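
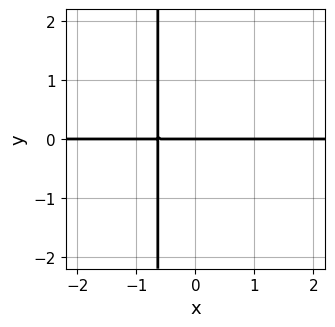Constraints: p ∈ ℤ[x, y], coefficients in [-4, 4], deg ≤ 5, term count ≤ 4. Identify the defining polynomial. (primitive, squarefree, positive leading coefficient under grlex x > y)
First, deg p = 4. The shape is more complex than any degree-3 curve.
Then, against the integer gridlines: it meets the y-axis at y = 0 (among the integer gridlines); every point of the x-axis in the box is on the curve.
Finally, the integer polynomial consistent with all of this is the stated p.

3*x^3*y - 3*x^2*y + 2*y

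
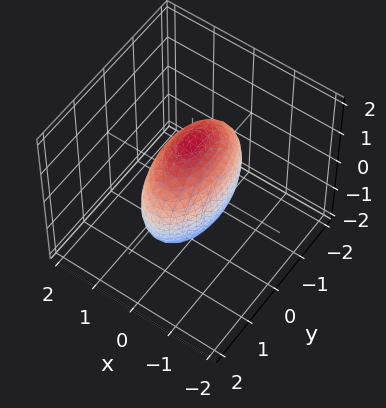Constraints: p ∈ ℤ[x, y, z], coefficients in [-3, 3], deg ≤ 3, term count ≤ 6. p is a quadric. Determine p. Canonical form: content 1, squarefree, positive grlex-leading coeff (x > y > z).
(a) deg p = 2. A closed, bounded, convex surface; a quadric.
(b) Symmetries: the y ↦ −y reflection is a symmetry, so y appears only in even powers; it's symmetric under x → −x, forcing even powers of x; the z ↦ −z reflection is a symmetry, so z appears only in even powers.
(c) These observations pin down the coefficients.

3*x^2 + y^2 + z^2 - 2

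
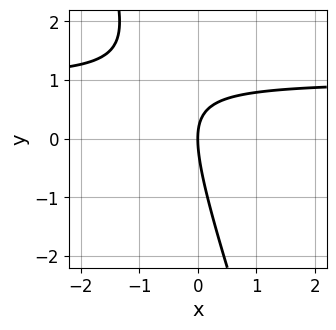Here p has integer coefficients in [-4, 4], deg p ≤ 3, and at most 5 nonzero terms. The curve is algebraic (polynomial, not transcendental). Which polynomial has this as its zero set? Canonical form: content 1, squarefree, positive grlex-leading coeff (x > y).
1. The degree is 2 — no degree-1 curve has this shape.
2. Checking where it meets the axes: it crosses the x-axis at the gridline x = 0; it crosses the y-axis at the gridline y = 0.
3. The integer polynomial consistent with all of this is the stated p.

3*x*y + y^2 - 3*x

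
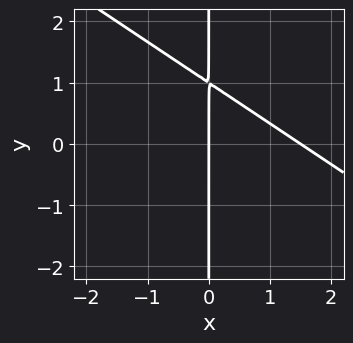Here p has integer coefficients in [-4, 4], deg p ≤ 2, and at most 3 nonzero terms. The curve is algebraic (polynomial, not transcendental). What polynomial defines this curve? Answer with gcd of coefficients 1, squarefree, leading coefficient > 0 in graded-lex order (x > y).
The degree is 2 — a generic line meets the curve in up to 2 points.
Reading off the gridlines: one x-axis crossing is at x = 0; every point of the y-axis in the box is on the curve.
Solving for integer coefficients yields p as stated.

2*x^2 + 3*x*y - 3*x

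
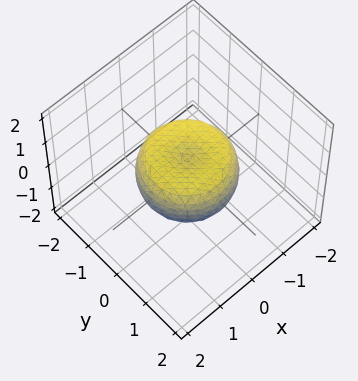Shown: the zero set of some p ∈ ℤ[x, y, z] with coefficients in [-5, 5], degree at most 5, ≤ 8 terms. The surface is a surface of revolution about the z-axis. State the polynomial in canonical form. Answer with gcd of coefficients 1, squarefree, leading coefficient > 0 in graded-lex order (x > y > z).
First, deg p = 4. A generic line meets the surface in up to 4 points.
Then, symmetry: the surface is invariant under rotation about z: p = q(x² + y², z).
Then, observable constraints: a circular section at z = 0 has radius between 1 and 2.
Finally, matching integer coefficients to the picture gives p.

2*x^4 + 4*x^2*y^2 + 2*y^4 - 2*x^2 - 2*y^2 + 3*z^2 - 1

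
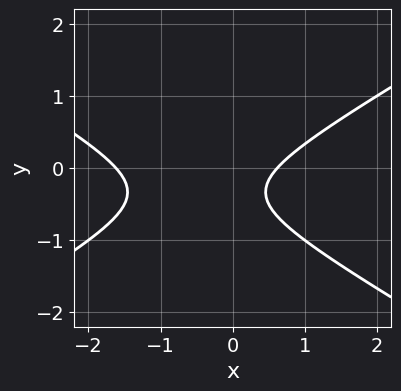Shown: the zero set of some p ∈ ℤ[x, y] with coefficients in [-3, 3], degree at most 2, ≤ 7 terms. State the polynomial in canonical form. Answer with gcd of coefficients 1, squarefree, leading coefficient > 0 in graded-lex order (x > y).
x^2 - 3*y^2 + x - 2*y - 1

(a) deg p = 2.
(b) Reading off the gridlines: no y-intercept at any integer in the box.
(c) Assembling these constraints gives the stated polynomial.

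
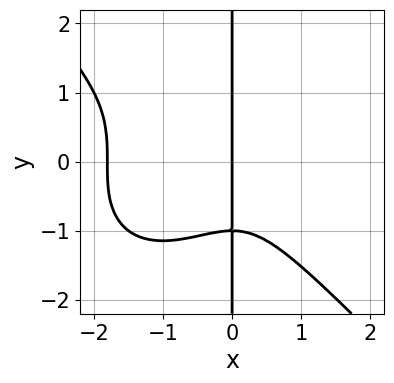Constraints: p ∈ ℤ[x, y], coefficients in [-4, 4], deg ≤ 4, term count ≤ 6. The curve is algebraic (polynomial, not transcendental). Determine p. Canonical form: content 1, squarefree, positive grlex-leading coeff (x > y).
2*x^4 + 2*x*y^3 + 3*x^3 + 2*x

First, deg p = 4. The shape is more complex than any degree-3 curve.
Next, checking where it meets the axes: the visible y-axis segment lies entirely on the curve; it crosses the x-axis at the gridline x = 0.
Finally, matching integer coefficients to the picture gives p.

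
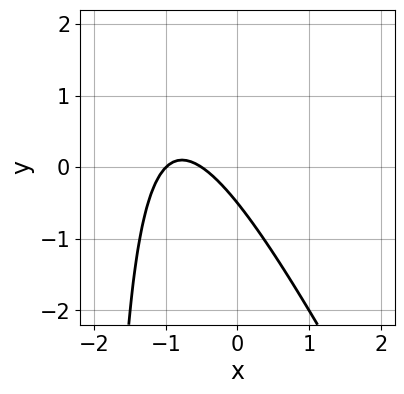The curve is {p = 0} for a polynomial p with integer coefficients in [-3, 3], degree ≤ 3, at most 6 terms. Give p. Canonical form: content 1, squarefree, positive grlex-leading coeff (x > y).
1. The degree is 2 — the shape is more complex than any degree-1 curve.
2. From the visible intercepts: it crosses the x-axis at the gridline x = -1.
3. Matching integer coefficients to the picture gives p.

2*x^2 + x*y + 3*x + 2*y + 1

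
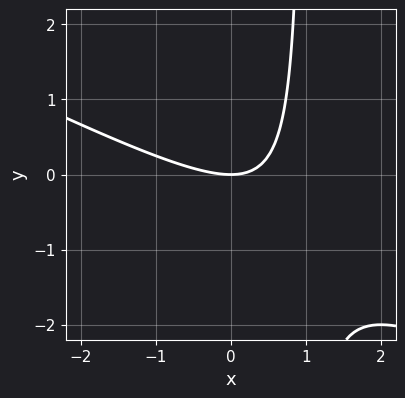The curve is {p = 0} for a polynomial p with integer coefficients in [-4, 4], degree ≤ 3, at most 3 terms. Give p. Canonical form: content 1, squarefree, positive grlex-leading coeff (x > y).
x^2 + 2*x*y - 2*y

First, the degree is 2 — a generic line meets the curve in up to 2 points.
Next, from the axis intercepts and sections: one x-axis crossing is at x = 0; it crosses the y-axis at the gridline y = 0.
Finally, assembling these constraints gives the stated polynomial.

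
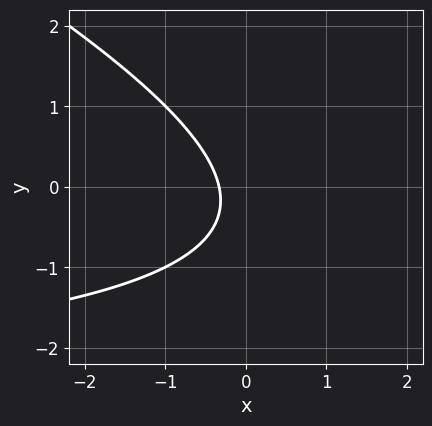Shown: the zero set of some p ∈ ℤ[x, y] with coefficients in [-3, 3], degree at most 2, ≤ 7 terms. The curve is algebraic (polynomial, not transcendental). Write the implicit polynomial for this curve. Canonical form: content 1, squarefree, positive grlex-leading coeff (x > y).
1. deg p = 2.
2. From the axis intercepts and sections: no y-intercept at any integer in the box.
3. The integer polynomial consistent with all of this is the stated p.

x*y + 2*y^2 + 3*x + y + 1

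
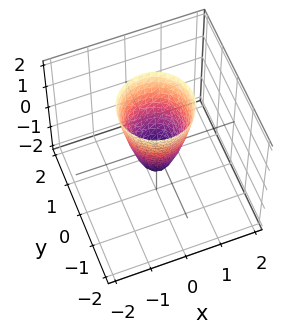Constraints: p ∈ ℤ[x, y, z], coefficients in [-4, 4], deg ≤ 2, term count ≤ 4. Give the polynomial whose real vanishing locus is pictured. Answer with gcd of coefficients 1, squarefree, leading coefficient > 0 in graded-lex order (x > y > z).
3*x^2 + 3*y^2 - z - 1

1. The degree is 2 — no degree-1 surface has this shape.
2. Symmetry: every cross-section ⟂ z is a circle, so x, y appear only via x² + y².
3. Observable constraints: it meets the z-axis at z = -1 (among the integer gridlines); a circular section at z = 0 has radius between 0 and 1.
4. These observations pin down the coefficients.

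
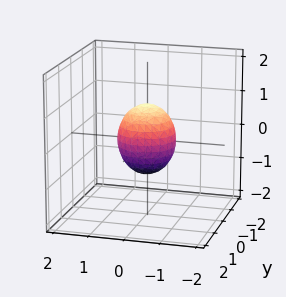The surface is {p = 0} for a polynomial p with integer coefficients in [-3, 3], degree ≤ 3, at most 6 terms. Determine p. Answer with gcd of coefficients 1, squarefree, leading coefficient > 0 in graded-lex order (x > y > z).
Degree: the shape is more complex than any degree-1 surface, so deg p = 2.
By symmetry, every cross-section ⟂ z is a circle, so x, y appear only via x² + y².
From the axis intercepts and sections: the z-axis gridline crossings are at z ∈ {-1, 1}; a circular section at z = 0 has radius between 0 and 1.
These observations pin down the coefficients.

3*x^2 + 3*y^2 + 2*z^2 - 2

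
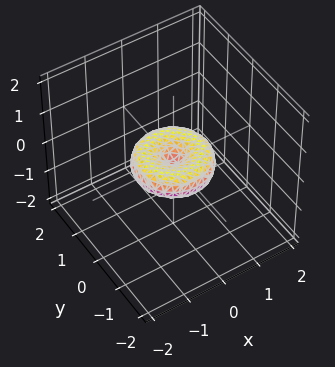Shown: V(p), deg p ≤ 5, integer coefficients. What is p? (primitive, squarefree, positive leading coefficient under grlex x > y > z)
x^4 + 2*x^2*y^2 + y^4 - x^2 - y^2 + 2*z^2

(a) Degree: no degree-3 surface has this shape, so deg p = 4.
(b) Symmetry: the z-axis is an axis of rotation, so x and y enter only as x² + y².
(c) Against the integer gridlines: among the integer gridlines, it crosses the x-axis at x ∈ {-1, 0, 1}; among the integer gridlines, it crosses the y-axis at y ∈ {-1, 0, 1}.
(d) Matching integer coefficients to the picture gives p.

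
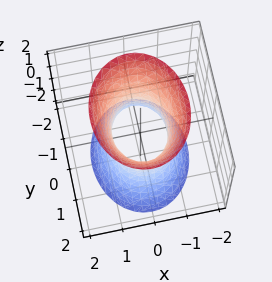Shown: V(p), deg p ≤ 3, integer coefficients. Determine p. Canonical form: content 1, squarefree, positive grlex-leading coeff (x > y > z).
(a) deg p = 2.
(b) Symmetries: it's symmetric under x → −x, forcing even powers of x; mirror symmetry y ↦ −y ⇒ only even powers of y; mirror symmetry z ↦ −z ⇒ only even powers of z.
(c) Checking where it meets the axes: no z-intercept at any integer in the box; the y-axis gridline crossings are at y ∈ {-1, 1}.
(d) Fitting integer coefficients to these (and the overall shape) gives p.

3*x^2 + 2*y^2 - z^2 - 2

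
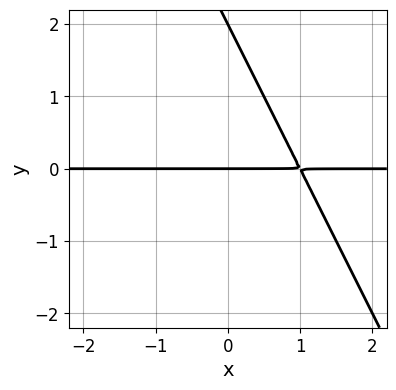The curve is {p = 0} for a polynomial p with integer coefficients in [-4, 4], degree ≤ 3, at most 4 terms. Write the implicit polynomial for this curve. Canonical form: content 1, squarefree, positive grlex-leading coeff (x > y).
2*x*y + y^2 - 2*y

(a) Degree: the shape is more complex than any degree-1 curve, so deg p = 2.
(b) Against the integer gridlines: among the integer gridlines, it crosses the y-axis at y ∈ {0, 2}; the visible x-axis segment lies entirely on the curve.
(c) Putting this together gives p.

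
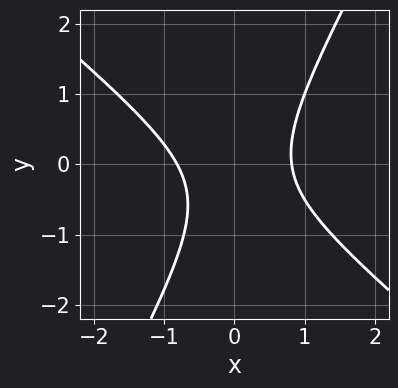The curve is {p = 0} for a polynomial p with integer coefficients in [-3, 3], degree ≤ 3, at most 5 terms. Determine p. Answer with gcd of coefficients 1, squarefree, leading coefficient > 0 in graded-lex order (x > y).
3*x^2 + 2*x*y - 2*y^2 - y - 2

1. The degree is 2 — no degree-1 curve has this shape.
2. Against the integer gridlines: it misses every integer gridline on the y-axis.
3. Matching integer coefficients to the picture gives p.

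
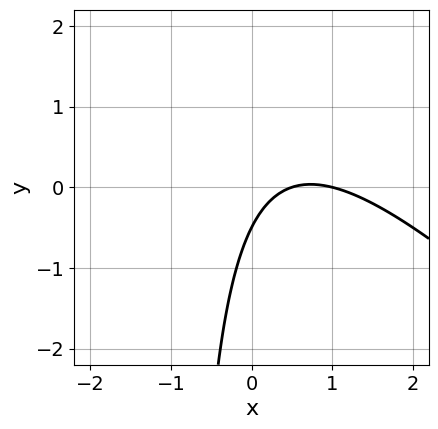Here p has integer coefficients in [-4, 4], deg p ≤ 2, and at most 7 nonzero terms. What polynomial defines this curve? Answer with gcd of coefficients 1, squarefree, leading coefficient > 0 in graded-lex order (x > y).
(a) The degree is 2 — the shape is more complex than any degree-1 curve.
(b) Against the integer gridlines: it meets the x-axis at x = 1 (among the integer gridlines).
(c) Putting this together gives p.

2*x^2 + 2*x*y - 3*x + 2*y + 1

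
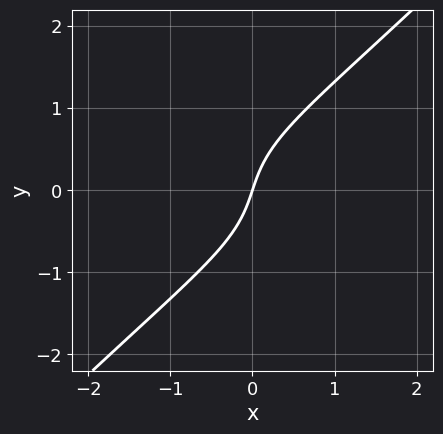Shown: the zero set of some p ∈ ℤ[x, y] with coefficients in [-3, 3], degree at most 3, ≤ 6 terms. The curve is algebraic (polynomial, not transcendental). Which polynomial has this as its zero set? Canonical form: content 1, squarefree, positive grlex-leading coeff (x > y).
First, deg p = 3.
Next, from the visible intercepts: one x-axis crossing is at x = 0; it meets the y-axis at y = 0 (among the integer gridlines).
Finally, together with the visible shape, these determine p as stated.

3*x*y^2 - 3*y^3 + 3*x - y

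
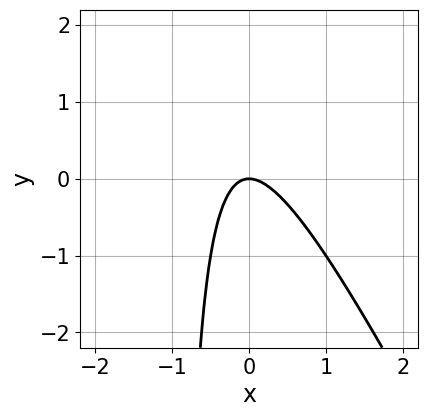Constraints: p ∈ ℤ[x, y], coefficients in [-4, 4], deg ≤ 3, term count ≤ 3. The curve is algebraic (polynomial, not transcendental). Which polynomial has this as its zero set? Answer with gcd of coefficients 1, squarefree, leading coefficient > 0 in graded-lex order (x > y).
2*x^2 + x*y + y

1. Degree: a generic line meets the curve in up to 2 points, so deg p = 2.
2. Against the integer gridlines: it meets the x-axis at x = 0 (among the integer gridlines); it crosses the y-axis at the gridline y = 0.
3. These observations pin down the coefficients.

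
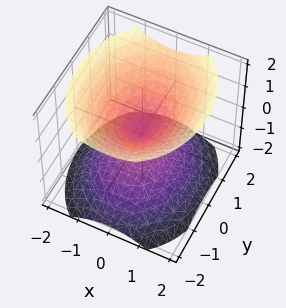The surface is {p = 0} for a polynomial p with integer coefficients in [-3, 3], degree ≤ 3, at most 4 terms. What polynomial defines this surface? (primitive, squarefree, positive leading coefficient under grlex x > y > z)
I count 2 distinct pieces.
Degree: two nappes meeting at a single point; a quadric, so deg p = 2.
Symmetries: the y ↦ −y reflection is a symmetry, so y appears only in even powers; the x ↦ −x reflection is a symmetry, so x appears only in even powers; it's symmetric under z → −z, forcing even powers of z.
Reading off the gridlines: it crosses the x-axis at the gridline x = 0; it crosses the y-axis at the gridline y = 0; it meets the z-axis at z = 0 (among the integer gridlines).
The integer polynomial consistent with all of this is the stated p.

3*x^2 + 2*y^2 - 3*z^2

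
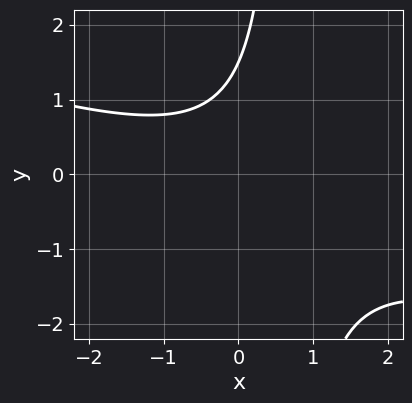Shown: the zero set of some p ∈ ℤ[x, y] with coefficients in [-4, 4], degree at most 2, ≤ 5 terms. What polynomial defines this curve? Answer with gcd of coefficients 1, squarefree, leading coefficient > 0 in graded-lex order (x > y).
x^2 + 3*x*y - 2*y + 3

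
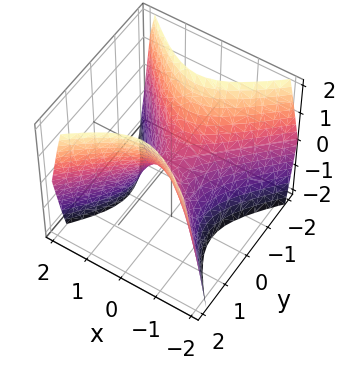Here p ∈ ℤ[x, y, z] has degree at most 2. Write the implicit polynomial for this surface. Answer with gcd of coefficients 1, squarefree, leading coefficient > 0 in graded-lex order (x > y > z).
First, deg p = 2. A saddle surface; a quadric.
Next, symmetries: mirror symmetry y ↦ −y ⇒ only even powers of y; mirror symmetry x ↦ −x ⇒ only even powers of x.
Then, observable constraints: it crosses the z-axis at the gridline z = 0; it crosses the y-axis at the gridline y = 0.
Finally, together with the visible shape, these determine p as stated.

3*x^2 - 3*y^2 + 2*z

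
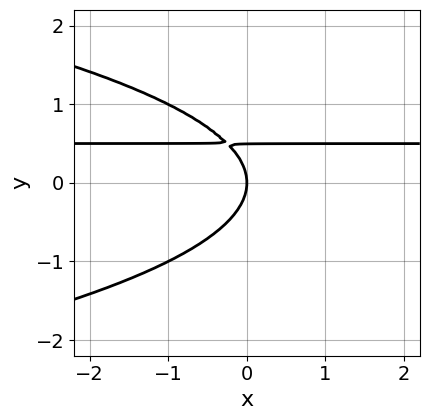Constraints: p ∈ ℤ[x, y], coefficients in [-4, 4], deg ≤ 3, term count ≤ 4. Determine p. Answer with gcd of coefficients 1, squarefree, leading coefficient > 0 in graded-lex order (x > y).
2*y^3 + 2*x*y - y^2 - x

(a) deg p = 3. A generic line meets the curve in up to 3 points.
(b) Observable constraints: it meets the y-axis at y = 0 (among the integer gridlines); one x-axis crossing is at x = 0.
(c) Together with the visible shape, these determine p as stated.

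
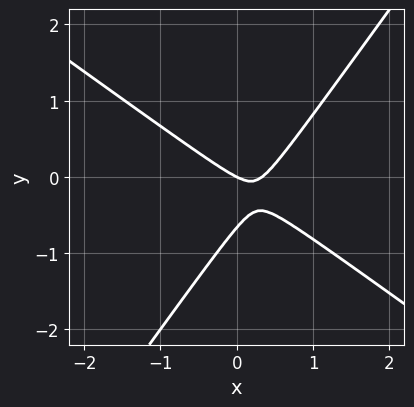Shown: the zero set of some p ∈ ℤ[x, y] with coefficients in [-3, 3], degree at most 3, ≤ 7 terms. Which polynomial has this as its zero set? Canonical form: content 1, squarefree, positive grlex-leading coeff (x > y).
1. deg p = 2. No degree-1 curve has this shape.
2. Against the integer gridlines: it meets the y-axis at y = 0 (among the integer gridlines); it meets the x-axis at x = 0 (among the integer gridlines).
3. Matching integer coefficients to the picture gives p.

3*x^2 + 2*x*y - 3*y^2 - x - 2*y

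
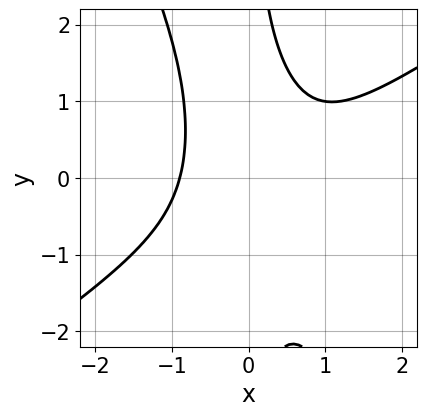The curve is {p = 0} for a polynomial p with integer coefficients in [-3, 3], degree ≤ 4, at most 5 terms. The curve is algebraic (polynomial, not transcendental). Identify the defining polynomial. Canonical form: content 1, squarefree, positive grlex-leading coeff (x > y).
3*x^3 - 3*x^2*y - 2*x*y^2 - x^2 + 3

First, degree: the shape is more complex than any degree-2 curve, so deg p = 3.
Then, reading off the gridlines: no y-intercept at any integer in the box.
Finally, fitting integer coefficients to these (and the overall shape) gives p.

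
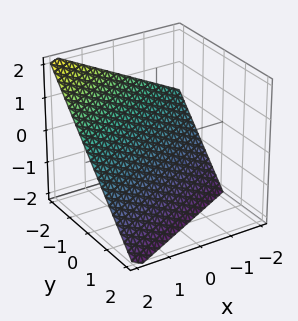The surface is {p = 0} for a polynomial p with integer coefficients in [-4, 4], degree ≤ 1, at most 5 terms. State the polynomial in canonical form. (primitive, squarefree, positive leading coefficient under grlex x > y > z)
First, the degree is 1 — the surface is flat (a plane).
Then, against the integer gridlines: it crosses the y-axis at the gridline y = -1; one x-axis crossing is at x = 2; one z-axis crossing is at z = -1.
Finally, fitting integer coefficients to these (and the overall shape) gives p.

x - 2*y - 2*z - 2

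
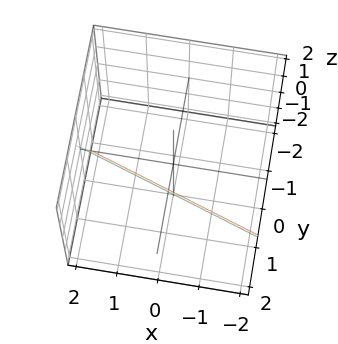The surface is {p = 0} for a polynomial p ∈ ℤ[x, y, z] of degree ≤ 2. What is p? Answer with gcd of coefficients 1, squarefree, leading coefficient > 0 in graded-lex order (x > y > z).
x + 3*y - z - 2

Degree: every cross-section is a straight line — this is a plane, so deg p = 1.
From the visible intercepts: it crosses the x-axis at the gridline x = 2; it crosses the z-axis at the gridline z = -2.
Together with the visible shape, these determine p as stated.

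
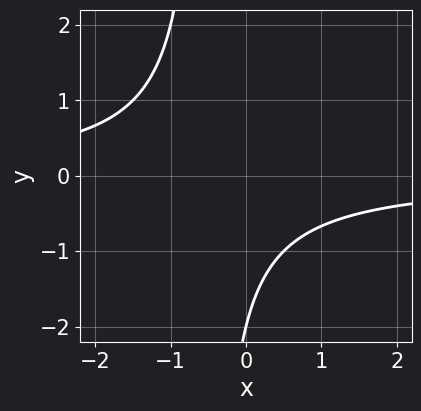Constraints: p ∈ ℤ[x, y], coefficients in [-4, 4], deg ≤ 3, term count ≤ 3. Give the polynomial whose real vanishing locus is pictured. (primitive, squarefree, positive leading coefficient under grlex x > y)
2*x*y + y + 2

(a) deg p = 2. No degree-1 curve has this shape.
(b) Checking where it meets the axes: no x-intercept at any integer in the box; it meets the y-axis at y = -2 (among the integer gridlines).
(c) Fitting integer coefficients to these (and the overall shape) gives p.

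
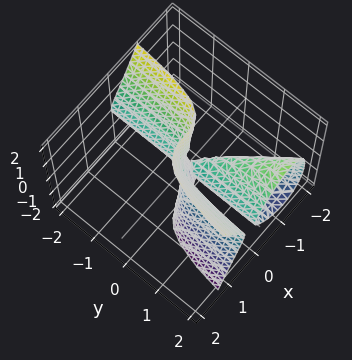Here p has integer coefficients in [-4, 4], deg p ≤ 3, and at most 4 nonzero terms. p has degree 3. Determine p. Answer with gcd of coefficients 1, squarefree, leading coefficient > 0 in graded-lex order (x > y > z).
First, there are 2 components.
Next, deg p = 3.
Then, observable constraints: every point of the z-axis in the box is on the surface; the visible y-axis segment lies entirely on the surface.
Finally, fitting integer coefficients to these (and the overall shape) gives p.

3*x^3 + 2*x^2*y - y*z^2 - x*y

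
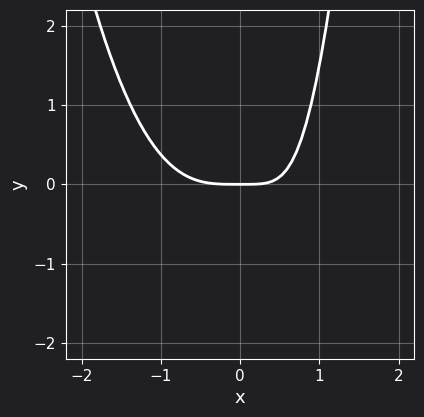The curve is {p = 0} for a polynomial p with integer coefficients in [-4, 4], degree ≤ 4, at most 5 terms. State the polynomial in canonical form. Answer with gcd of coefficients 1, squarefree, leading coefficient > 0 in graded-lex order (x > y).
First, degree: a generic line meets the curve in up to 4 points, so deg p = 4.
Next, observable constraints: it crosses the y-axis at the gridline y = 0; it crosses the x-axis at the gridline x = 0.
Finally, fitting integer coefficients to these (and the overall shape) gives p.

3*x^4 - 2*x^2*y + 3*x*y - 3*y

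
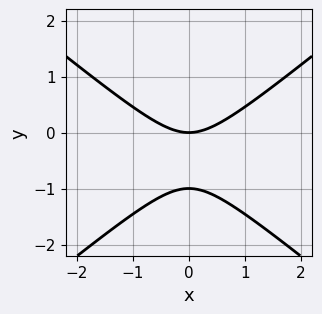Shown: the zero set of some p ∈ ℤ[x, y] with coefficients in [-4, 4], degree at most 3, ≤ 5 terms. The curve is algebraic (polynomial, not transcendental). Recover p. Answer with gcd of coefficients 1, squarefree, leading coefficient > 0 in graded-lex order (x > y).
2*x^2 - 3*y^2 - 3*y

(a) The degree is 2 — the shape is more complex than any degree-1 curve.
(b) Symmetries: mirror symmetry x ↦ −x ⇒ only even powers of x.
(c) From the visible intercepts: among the integer gridlines, it crosses the y-axis at y ∈ {-1, 0}; it meets the x-axis at x = 0 (among the integer gridlines).
(d) Matching integer coefficients to the picture gives p.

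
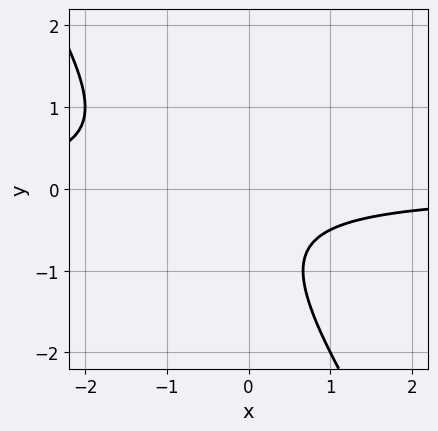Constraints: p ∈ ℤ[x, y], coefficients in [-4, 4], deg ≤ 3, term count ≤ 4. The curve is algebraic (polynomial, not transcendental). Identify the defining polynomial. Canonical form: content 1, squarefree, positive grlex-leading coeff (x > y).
First, deg p = 2.
Then, checking where it meets the axes: no x-intercept at any integer in the box; no y-intercept at any integer in the box.
Finally, solving for integer coefficients yields p as stated.

3*x*y + 2*y^2 + 2*y + 2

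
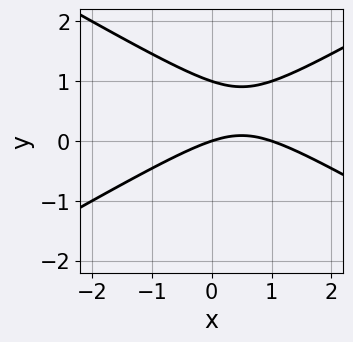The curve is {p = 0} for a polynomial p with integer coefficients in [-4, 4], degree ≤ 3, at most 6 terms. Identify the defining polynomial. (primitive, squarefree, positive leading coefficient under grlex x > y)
x^2 - 3*y^2 - x + 3*y

deg p = 2. The shape is more complex than any degree-1 curve.
From the axis intercepts and sections: among the integer gridlines, it crosses the x-axis at x ∈ {0, 1}; the y-axis gridline crossings are at y ∈ {0, 1}.
Putting this together gives p.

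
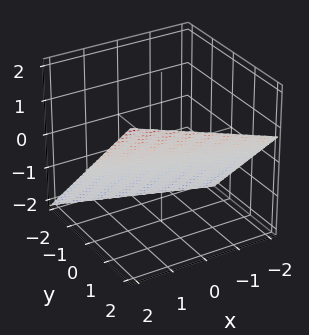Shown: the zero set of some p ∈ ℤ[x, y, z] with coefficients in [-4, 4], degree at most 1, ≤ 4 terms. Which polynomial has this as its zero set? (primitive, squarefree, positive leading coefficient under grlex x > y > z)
x + 3*y - 3*z - 2

The degree is 1 — every cross-section is a straight line — this is a plane.
Checking where it meets the axes: it meets the x-axis at x = 2 (among the integer gridlines).
These observations pin down the coefficients.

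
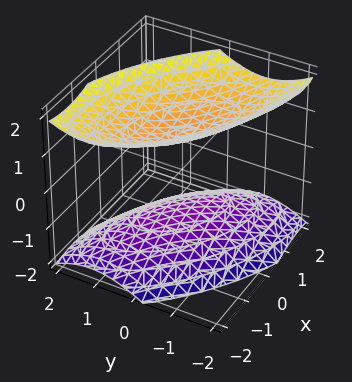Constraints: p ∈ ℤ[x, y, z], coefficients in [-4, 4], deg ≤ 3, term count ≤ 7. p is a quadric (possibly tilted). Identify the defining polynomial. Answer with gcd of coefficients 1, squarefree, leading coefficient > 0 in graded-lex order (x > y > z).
There are 2 components.
Degree: no degree-1 surface has this shape, so deg p = 2.
Reading off the gridlines: the surface avoids every integer x-axis point in the box; among the integer gridlines, it crosses the z-axis at z ∈ {-1, 1}; no y-intercept at any integer in the box.
Solving for integer coefficients yields p as stated.

2*x^2 + 3*x*y + 3*y^2 - 3*z^2 + 3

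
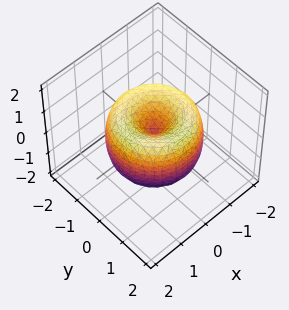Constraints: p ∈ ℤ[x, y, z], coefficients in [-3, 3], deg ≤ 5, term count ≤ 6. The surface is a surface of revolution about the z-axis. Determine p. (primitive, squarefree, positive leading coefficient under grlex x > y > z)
First, deg p = 4. No degree-3 surface has this shape.
Then, symmetries: the surface is invariant under rotation about z: p = q(x² + y², z).
Then, reading off the gridlines: it meets the y-axis at y = 0 (among the integer gridlines); one z-axis crossing is at z = 0; one x-axis crossing is at x = 0.
Finally, these observations pin down the coefficients.

x^4 + 2*x^2*y^2 + y^4 - 2*x^2 - 2*y^2 + z^2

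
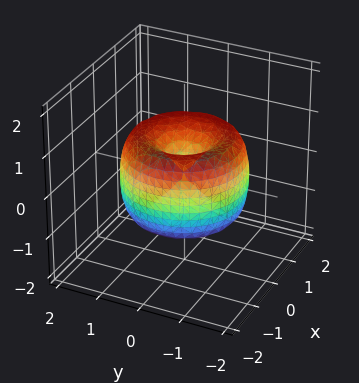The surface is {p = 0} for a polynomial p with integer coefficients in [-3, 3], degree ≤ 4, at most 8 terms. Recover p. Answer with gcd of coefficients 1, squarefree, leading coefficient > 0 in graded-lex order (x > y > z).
First, the degree is 4 — the shape is more complex than any degree-3 surface.
Next, symmetries: rotational symmetry about the z-axis ⇒ p depends on x, y only through x² + y².
Then, observable constraints: it meets the y-axis at y = 0 (among the integer gridlines); one x-axis crossing is at x = 0; a circular section at z = 1 has radius exactly 1; it crosses the z-axis at the gridline z = 0.
Finally, the integer polynomial consistent with all of this is the stated p.

x^4 + 2*x^2*y^2 + y^4 - 2*x^2 - 2*y^2 + z^2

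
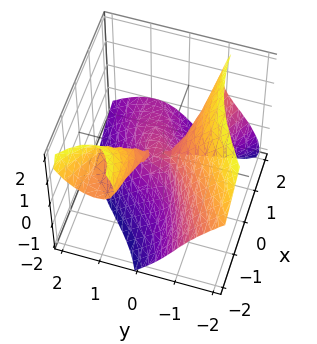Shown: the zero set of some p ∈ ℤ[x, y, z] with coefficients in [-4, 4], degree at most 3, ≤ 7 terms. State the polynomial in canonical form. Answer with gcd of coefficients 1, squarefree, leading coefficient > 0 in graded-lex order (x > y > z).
3*x*y*z + 2*y^3 + z^3 + x^2 + x*z

First, I count 2 distinct pieces.
Next, degree: the shape is more complex than any degree-2 surface, so deg p = 3.
Next, from the axis intercepts and sections: it meets the z-axis at z = 0 (among the integer gridlines); one y-axis crossing is at y = 0.
Finally, matching integer coefficients to the picture gives p.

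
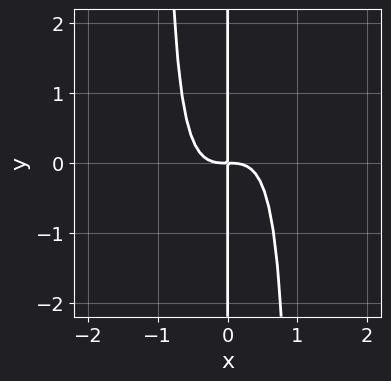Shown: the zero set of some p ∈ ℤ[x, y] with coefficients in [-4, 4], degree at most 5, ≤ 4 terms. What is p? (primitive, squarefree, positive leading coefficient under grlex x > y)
First, degree: the shape is more complex than any degree-3 curve, so deg p = 4.
Next, from the visible intercepts: the visible y-axis segment lies entirely on the curve.
Finally, fitting integer coefficients to these (and the overall shape) gives p.

2*x^4 - x^3*y + x*y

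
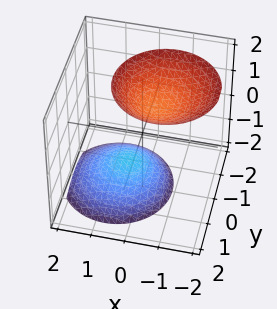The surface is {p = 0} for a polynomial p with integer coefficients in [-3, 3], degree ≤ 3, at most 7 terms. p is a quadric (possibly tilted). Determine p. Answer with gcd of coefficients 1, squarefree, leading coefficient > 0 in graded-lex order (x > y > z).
(a) The picture has 2 separate pieces. Treating them together as one polynomial.
(b) Degree: the shape is more complex than any degree-1 surface, so deg p = 2.
(c) From the visible intercepts: the surface avoids every integer x-axis point in the box; the surface avoids every integer y-axis point in the box.
(d) Assembling these constraints gives the stated polynomial.

3*x^2 + 2*x*z + 3*y^2 - 2*z^2 + 3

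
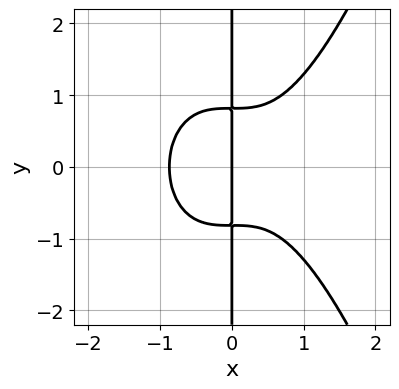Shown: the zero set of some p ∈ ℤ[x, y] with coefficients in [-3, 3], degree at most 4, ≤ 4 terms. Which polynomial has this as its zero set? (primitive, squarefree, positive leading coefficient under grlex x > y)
First, the degree is 4 — no degree-3 curve has this shape.
Next, symmetries: the y ↦ −y reflection is a symmetry, so y appears only in even powers.
Next, against the integer gridlines: it crosses the x-axis at the gridline x = 0; the visible y-axis segment lies entirely on the curve.
Finally, assembling these constraints gives the stated polynomial.

3*x^4 - 3*x*y^2 + 2*x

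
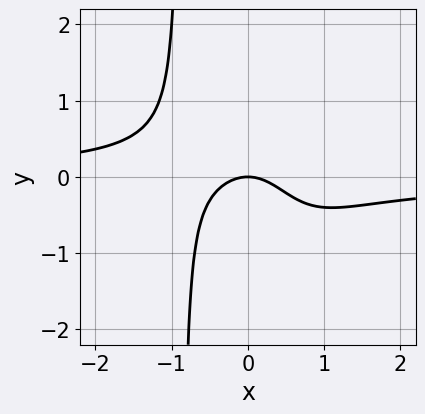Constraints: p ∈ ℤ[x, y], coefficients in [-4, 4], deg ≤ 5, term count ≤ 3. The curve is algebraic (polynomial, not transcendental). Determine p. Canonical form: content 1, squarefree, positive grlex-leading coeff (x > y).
3*x^3*y + 2*x^2 + 2*y

(a) deg p = 4. No degree-3 curve has this shape.
(b) Against the integer gridlines: it meets the x-axis at x = 0 (among the integer gridlines); it meets the y-axis at y = 0 (among the integer gridlines).
(c) Fitting integer coefficients to these (and the overall shape) gives p.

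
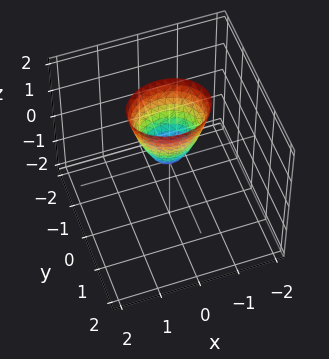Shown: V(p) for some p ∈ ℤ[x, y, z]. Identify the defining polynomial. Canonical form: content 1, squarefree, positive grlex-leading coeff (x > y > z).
First, the degree is 2 — a single bowl opening along one axis; a quadric.
Next, symmetries: the x ↦ −x reflection is a symmetry, so x appears only in even powers; the y ↦ −y reflection is a symmetry, so y appears only in even powers.
Then, reading off the gridlines: it crosses the y-axis at the gridline y = 0; one z-axis crossing is at z = 0; one x-axis crossing is at x = 0.
Finally, assembling these constraints gives the stated polynomial.

2*x^2 + 3*y^2 - z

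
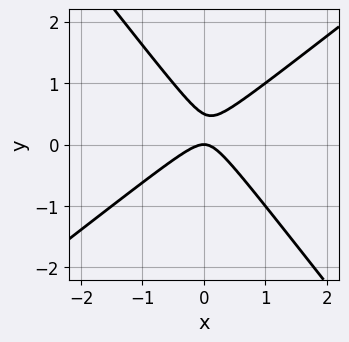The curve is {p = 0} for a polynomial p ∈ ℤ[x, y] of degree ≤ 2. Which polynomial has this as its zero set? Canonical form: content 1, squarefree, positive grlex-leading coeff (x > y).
First, deg p = 2.
Next, from the visible intercepts: one x-axis crossing is at x = 0; it crosses the y-axis at the gridline y = 0.
Finally, fitting integer coefficients to these (and the overall shape) gives p.

2*x^2 - x*y - 2*y^2 + y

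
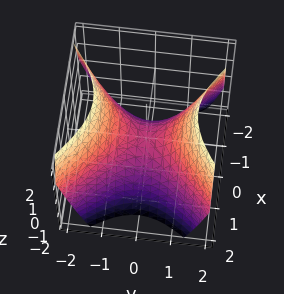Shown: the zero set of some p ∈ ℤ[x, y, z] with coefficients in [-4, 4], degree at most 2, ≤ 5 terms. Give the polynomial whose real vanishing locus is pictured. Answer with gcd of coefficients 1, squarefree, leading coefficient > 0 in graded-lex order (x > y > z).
(a) The degree is 2 — a hyperbolic paraboloid; a quadric.
(b) Symmetries: mirror symmetry x ↦ −x ⇒ only even powers of x; mirror symmetry y ↦ −y ⇒ only even powers of y.
(c) From the visible intercepts: one x-axis crossing is at x = 0; it meets the z-axis at z = 0 (among the integer gridlines).
(d) Fitting integer coefficients to these (and the overall shape) gives p.

x^2 - y^2 + z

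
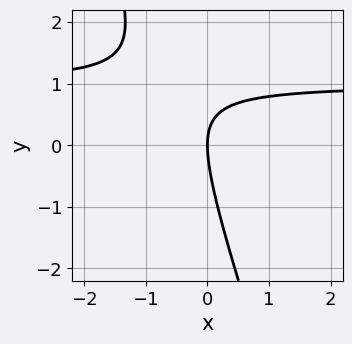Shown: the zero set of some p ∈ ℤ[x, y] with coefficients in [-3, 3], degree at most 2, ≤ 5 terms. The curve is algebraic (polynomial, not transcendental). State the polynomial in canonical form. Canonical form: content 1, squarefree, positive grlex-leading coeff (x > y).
3*x*y + y^2 - 3*x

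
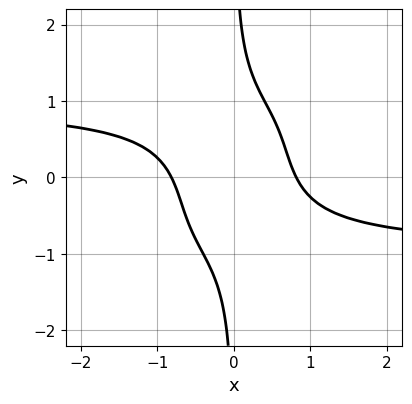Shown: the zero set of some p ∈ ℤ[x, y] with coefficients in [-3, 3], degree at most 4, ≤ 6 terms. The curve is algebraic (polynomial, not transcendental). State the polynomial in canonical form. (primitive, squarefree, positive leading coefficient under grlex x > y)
(a) deg p = 4. The shape is more complex than any degree-3 curve.
(b) Observable constraints: the curve avoids every integer y-axis point in the box.
(c) Matching integer coefficients to the picture gives p.

3*x^2*y^2 - 2*x*y^3 - 3*x^2 - 3*x*y + 2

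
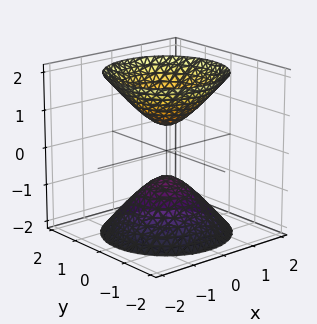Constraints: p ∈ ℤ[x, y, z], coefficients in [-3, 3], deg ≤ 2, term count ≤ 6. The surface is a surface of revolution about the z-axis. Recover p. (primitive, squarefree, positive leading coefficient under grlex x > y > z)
3*x^2 + 3*y^2 - 2*z^2 + 1

1. I count 2 distinct pieces. Treating them together as one polynomial.
2. deg p = 2. A generic line meets the surface in up to 2 points.
3. By symmetry, every cross-section ⟂ z is a circle, so x, y appear only via x² + y².
4. Observable constraints: no x-intercept at any integer in the box; a circular section at z = 2 has radius between 1 and 2.
5. Putting this together gives p.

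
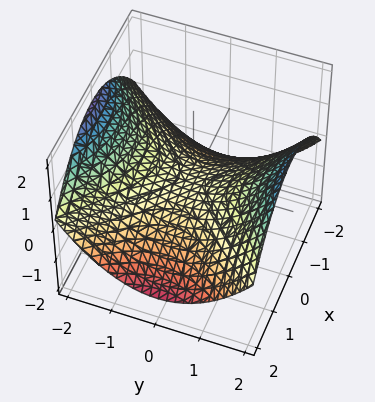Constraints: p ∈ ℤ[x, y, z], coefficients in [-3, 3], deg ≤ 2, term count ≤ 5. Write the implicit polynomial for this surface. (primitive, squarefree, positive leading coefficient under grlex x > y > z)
x^2 - y^2 + 3*z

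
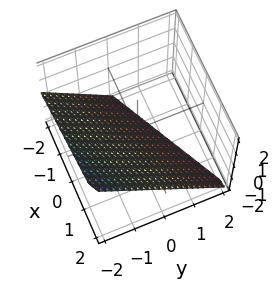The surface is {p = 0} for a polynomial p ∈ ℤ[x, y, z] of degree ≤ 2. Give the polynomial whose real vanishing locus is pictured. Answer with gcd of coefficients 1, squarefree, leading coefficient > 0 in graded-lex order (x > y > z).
First, the degree is 1 — every cross-section is a straight line — this is a plane.
Then, from the visible intercepts: it meets the y-axis at y = -1 (among the integer gridlines); one x-axis crossing is at x = 2.
Finally, fitting integer coefficients to these (and the overall shape) gives p.

x - 2*y - 2*z - 2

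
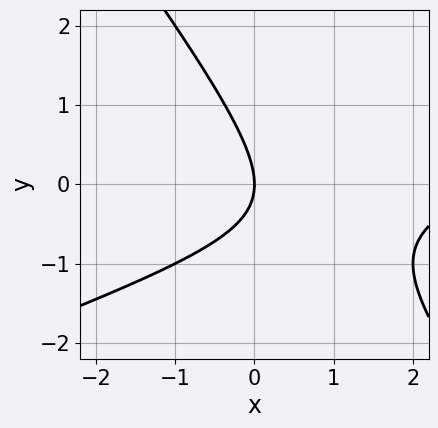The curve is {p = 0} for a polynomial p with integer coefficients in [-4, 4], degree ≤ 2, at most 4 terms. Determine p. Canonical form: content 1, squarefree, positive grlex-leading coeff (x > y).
x^2 - 2*x*y - 2*y^2 - 3*x

(a) The degree is 2 — no degree-1 curve has this shape.
(b) Observable constraints: one x-axis crossing is at x = 0; it crosses the y-axis at the gridline y = 0.
(c) The integer polynomial consistent with all of this is the stated p.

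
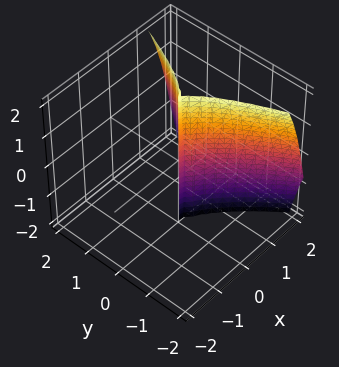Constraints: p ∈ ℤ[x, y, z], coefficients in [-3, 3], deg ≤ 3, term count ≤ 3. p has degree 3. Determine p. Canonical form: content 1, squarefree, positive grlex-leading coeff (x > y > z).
2*x^3 + y^2*z - 3*y^2

deg p = 3.
From the axis intercepts and sections: the visible z-axis segment lies entirely on the surface; it meets the y-axis at y = 0 (among the integer gridlines); it meets the x-axis at x = 0 (among the integer gridlines).
The integer polynomial consistent with all of this is the stated p.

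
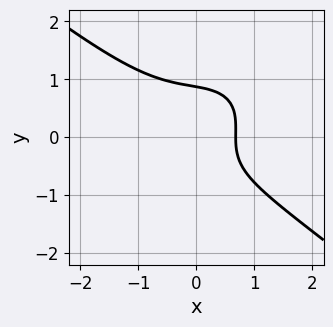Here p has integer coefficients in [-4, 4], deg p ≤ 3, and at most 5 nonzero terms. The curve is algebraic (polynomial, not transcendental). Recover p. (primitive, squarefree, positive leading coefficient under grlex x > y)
1. deg p = 3.
2. Putting this together gives p.

2*x^3 - x*y^2 + 3*y^3 + 2*x - 2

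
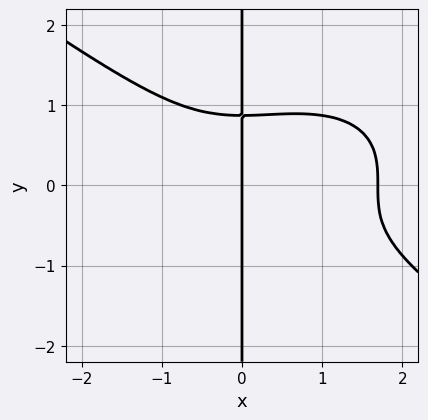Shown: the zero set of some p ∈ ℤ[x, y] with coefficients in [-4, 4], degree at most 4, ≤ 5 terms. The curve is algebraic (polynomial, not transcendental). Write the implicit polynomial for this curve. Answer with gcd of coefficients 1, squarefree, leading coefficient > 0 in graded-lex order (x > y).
(a) The degree is 4 — no degree-3 curve has this shape.
(b) Reading off the gridlines: it crosses the x-axis at the gridline x = 0; every point of the y-axis in the box is on the curve.
(c) Fitting integer coefficients to these (and the overall shape) gives p.

x^4 + 3*x*y^3 - x^3 - 2*x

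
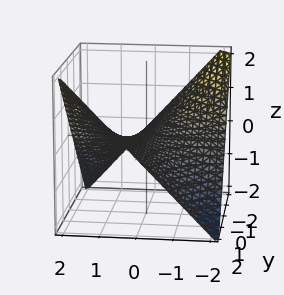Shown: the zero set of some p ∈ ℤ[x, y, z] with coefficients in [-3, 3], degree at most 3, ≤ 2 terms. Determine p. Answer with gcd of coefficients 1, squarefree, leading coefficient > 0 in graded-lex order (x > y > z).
x*y - 2*z

(a) deg p = 2. A hyperbolic paraboloid; a quadric.
(b) Against the integer gridlines: the visible y-axis segment lies entirely on the surface; every point of the x-axis in the box is on the surface; it meets the z-axis at z = 0 (among the integer gridlines).
(c) Solving for integer coefficients yields p as stated.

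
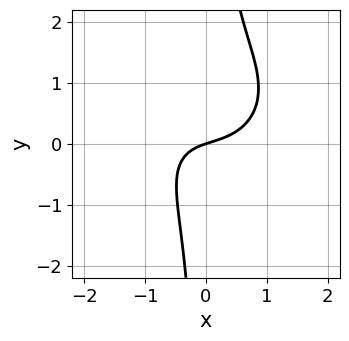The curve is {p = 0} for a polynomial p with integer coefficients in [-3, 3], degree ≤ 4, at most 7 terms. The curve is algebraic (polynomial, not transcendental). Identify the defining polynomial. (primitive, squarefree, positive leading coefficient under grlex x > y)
2*x^3 + 3*x*y^2 - 2*x*y + x - 3*y

(a) The degree is 3 — a generic line meets the curve in up to 3 points.
(b) Against the integer gridlines: one y-axis crossing is at y = 0; one x-axis crossing is at x = 0.
(c) Assembling these constraints gives the stated polynomial.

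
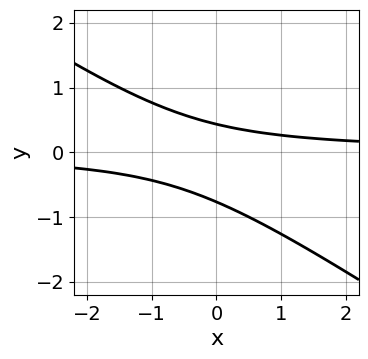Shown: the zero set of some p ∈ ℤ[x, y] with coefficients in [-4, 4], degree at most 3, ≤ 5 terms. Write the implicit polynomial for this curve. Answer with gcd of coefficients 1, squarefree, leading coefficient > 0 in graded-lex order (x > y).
2*x*y + 3*y^2 + y - 1

deg p = 2. The shape is more complex than any degree-1 curve.
Checking where it meets the axes: it misses every integer gridline on the x-axis.
The integer polynomial consistent with all of this is the stated p.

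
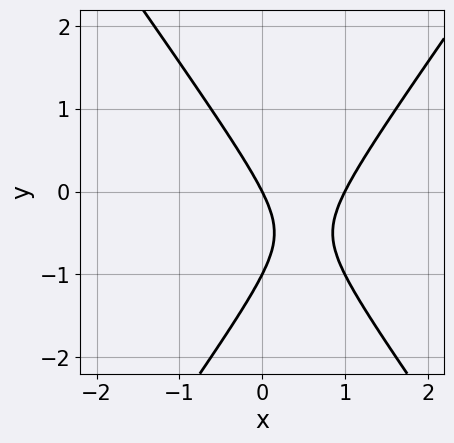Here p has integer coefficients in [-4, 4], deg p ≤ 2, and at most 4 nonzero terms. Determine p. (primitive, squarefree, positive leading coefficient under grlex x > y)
2*x^2 - y^2 - 2*x - y

First, the degree is 2 — the shape is more complex than any degree-1 curve.
Next, from the visible intercepts: among the integer gridlines, it crosses the x-axis at x ∈ {0, 1}; among the integer gridlines, it crosses the y-axis at y ∈ {-1, 0}.
Finally, assembling these constraints gives the stated polynomial.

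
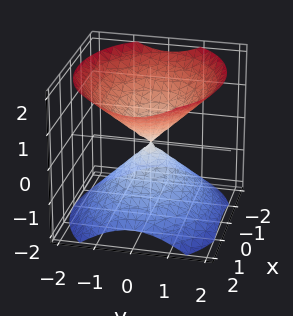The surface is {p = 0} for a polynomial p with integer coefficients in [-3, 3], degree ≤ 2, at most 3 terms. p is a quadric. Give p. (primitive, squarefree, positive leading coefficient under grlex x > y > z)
2*x^2 + 3*y^2 - 3*z^2

(a) There are 2 components.
(b) Degree: a double cone through the origin; a quadric, so deg p = 2.
(c) Symmetries: the y ↦ −y reflection is a symmetry, so y appears only in even powers; mirror symmetry z ↦ −z ⇒ only even powers of z; it's symmetric under x → −x, forcing even powers of x.
(d) From the axis intercepts and sections: one x-axis crossing is at x = 0; it meets the z-axis at z = 0 (among the integer gridlines); one y-axis crossing is at y = 0.
(e) Together with the visible shape, these determine p as stated.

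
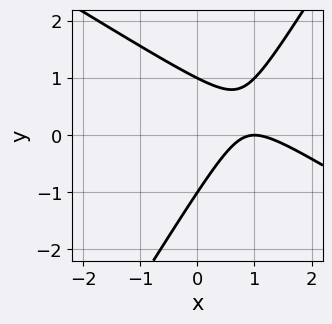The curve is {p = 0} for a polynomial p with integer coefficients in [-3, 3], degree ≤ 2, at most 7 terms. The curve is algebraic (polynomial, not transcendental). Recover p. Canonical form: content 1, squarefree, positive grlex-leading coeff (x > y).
First, the degree is 2 — a generic line meets the curve in up to 2 points.
Next, observable constraints: among the integer gridlines, it crosses the y-axis at y ∈ {-1, 1}; it meets the x-axis at x = 1 (among the integer gridlines).
Finally, solving for integer coefficients yields p as stated.

x^2 + x*y - y^2 - 2*x + 1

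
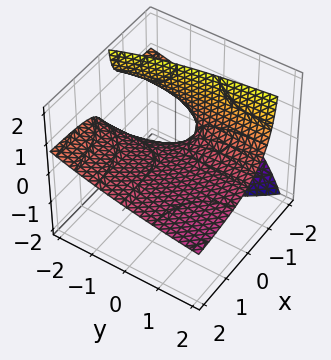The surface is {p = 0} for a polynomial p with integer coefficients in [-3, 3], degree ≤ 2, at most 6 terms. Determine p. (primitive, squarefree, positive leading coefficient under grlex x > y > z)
First, the degree is 2 — a generic line meets the surface in up to 2 points.
Then, observable constraints: it meets the z-axis at z = 0 (among the integer gridlines); every point of the x-axis in the box is on the surface; the visible y-axis segment lies entirely on the surface.
Finally, fitting integer coefficients to these (and the overall shape) gives p.

x*y + 3*x*z + y*z + 3*z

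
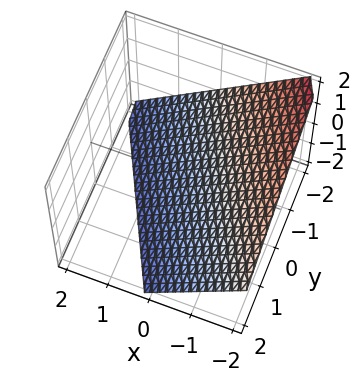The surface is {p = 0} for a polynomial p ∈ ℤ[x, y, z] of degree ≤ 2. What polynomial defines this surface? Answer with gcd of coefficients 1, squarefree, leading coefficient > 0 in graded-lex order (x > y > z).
2*x + y + 2*z + 2

The degree is 1 — every cross-section is a straight line — this is a plane.
Checking where it meets the axes: it crosses the z-axis at the gridline z = -1; one x-axis crossing is at x = -1.
Putting this together gives p. Check: (0, -2, 0) on the y-axis lies on the surface, and p(0, -2, 0) = 0. ✓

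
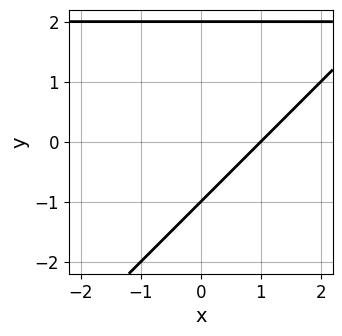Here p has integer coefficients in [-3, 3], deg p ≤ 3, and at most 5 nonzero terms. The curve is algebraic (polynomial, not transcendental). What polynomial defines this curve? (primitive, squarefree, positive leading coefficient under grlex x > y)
(a) deg p = 2.
(b) Checking where it meets the axes: one x-axis crossing is at x = 1; among the integer gridlines, it crosses the y-axis at y ∈ {-1, 2}.
(c) Together with the visible shape, these determine p as stated.

x*y - y^2 - 2*x + y + 2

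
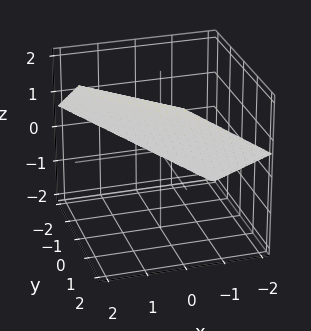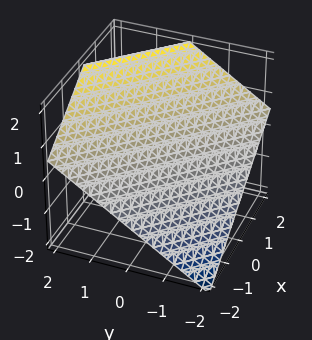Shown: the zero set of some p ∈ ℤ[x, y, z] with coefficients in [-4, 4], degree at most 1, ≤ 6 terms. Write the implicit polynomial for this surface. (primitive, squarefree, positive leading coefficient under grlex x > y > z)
2*x + 2*y - 3*z + 2

1. deg p = 1.
2. From the axis intercepts and sections: one x-axis crossing is at x = -1; one y-axis crossing is at y = -1.
3. The integer polynomial consistent with all of this is the stated p.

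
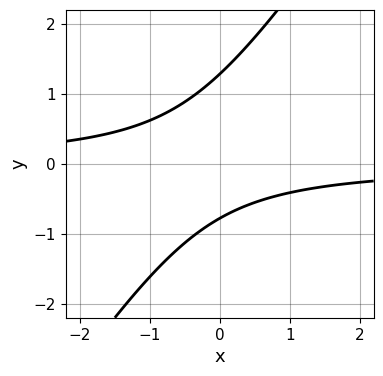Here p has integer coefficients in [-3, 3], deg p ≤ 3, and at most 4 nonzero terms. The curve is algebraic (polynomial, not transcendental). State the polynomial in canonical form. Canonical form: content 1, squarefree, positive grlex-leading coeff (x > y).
1. The degree is 2 — no degree-1 curve has this shape.
2. Checking where it meets the axes: no x-intercept at any integer in the box.
3. These observations pin down the coefficients.

3*x*y - 2*y^2 + y + 2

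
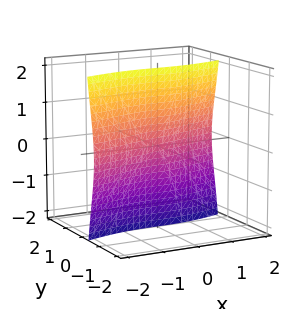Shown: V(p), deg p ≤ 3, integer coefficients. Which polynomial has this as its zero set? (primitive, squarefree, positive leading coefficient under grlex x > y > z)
x^3 - 3*x^2*y - 3*y*z^2

1. deg p = 3.
2. Observable constraints: every point of the z-axis in the box is on the surface; the visible y-axis segment lies entirely on the surface; it crosses the x-axis at the gridline x = 0.
3. Solving for integer coefficients yields p as stated.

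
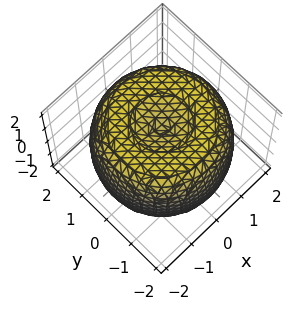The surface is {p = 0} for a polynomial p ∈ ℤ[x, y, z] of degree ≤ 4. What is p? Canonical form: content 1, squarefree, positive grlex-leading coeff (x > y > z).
x^4 + 2*x^2*y^2 + y^4 - 3*x^2 - 3*y^2 + 2*z^2 - 3

First, the degree is 4 — a generic line meets the surface in up to 4 points.
Next, by symmetry, every cross-section ⟂ z is a circle, so x, y appear only via x² + y².
Then, reading off the gridlines: a circular section at z = 1 has radius between 1 and 2.
Finally, solving for integer coefficients yields p as stated.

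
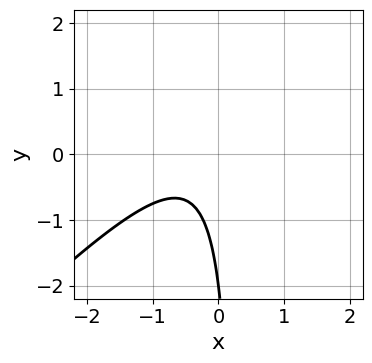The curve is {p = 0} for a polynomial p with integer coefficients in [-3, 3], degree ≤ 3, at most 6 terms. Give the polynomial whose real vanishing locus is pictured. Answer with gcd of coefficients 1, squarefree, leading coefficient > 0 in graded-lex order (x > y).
3*x^2 - 3*x*y + 2*x + y + 2

1. The degree is 2 — no degree-1 curve has this shape.
2. Observable constraints: no x-intercept at any integer in the box; one y-axis crossing is at y = -2.
3. Solving for integer coefficients yields p as stated.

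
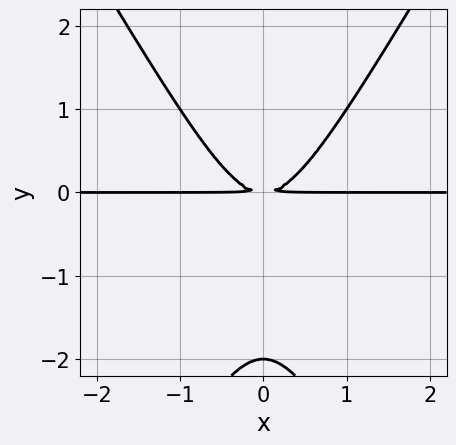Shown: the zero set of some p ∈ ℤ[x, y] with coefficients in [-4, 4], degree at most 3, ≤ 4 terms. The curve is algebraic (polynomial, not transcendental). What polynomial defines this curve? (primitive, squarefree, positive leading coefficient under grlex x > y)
3*x^2*y - y^3 - 2*y^2

The degree is 3 — no degree-2 curve has this shape.
Symmetries: mirror symmetry x ↦ −x ⇒ only even powers of x.
From the axis intercepts and sections: it crosses the y-axis at the gridline y = -2; every point of the x-axis in the box is on the curve.
These observations pin down the coefficients.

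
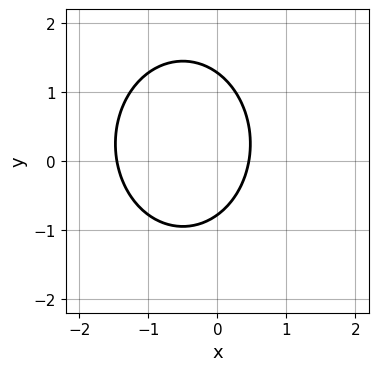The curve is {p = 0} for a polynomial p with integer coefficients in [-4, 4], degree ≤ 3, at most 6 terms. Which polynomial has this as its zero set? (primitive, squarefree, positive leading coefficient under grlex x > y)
3*x^2 + 2*y^2 + 3*x - y - 2

1. deg p = 2.
2. Solving for integer coefficients yields p as stated.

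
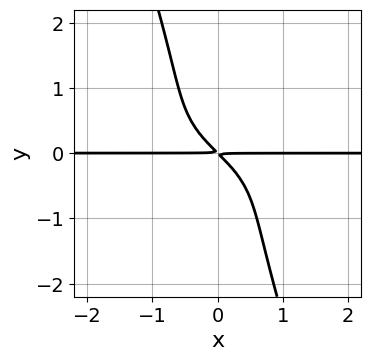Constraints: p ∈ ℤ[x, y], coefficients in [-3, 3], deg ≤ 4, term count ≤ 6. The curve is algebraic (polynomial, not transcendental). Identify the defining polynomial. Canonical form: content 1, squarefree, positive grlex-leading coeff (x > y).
First, the degree is 4 — a generic line meets the curve in up to 4 points.
Then, from the visible intercepts: every point of the x-axis in the box is on the curve.
Finally, matching integer coefficients to the picture gives p.

3*x*y^3 + y^4 + 2*x*y + 2*y^2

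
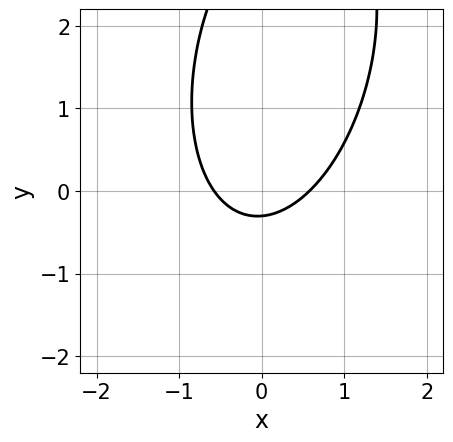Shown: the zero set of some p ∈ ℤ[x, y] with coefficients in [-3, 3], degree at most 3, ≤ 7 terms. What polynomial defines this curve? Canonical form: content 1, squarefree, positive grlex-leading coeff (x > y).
1. Degree: the shape is more complex than any degree-1 curve, so deg p = 2.
2. The integer polynomial consistent with all of this is the stated p.

3*x^2 - x*y + y^2 - 3*y - 1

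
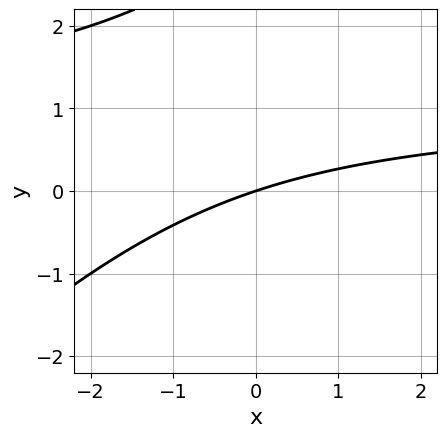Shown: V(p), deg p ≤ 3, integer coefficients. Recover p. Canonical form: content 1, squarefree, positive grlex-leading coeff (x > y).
(a) The degree is 2 — the shape is more complex than any degree-1 curve.
(b) From the axis intercepts and sections: it crosses the x-axis at the gridline x = 0; it crosses the y-axis at the gridline y = 0.
(c) Fitting integer coefficients to these (and the overall shape) gives p.

x*y - y^2 - x + 3*y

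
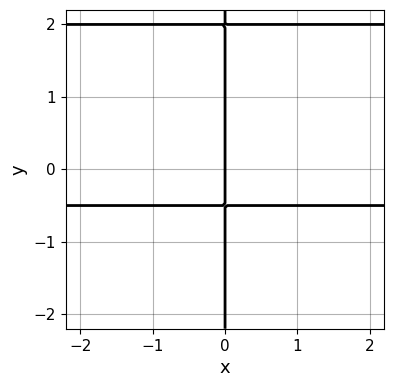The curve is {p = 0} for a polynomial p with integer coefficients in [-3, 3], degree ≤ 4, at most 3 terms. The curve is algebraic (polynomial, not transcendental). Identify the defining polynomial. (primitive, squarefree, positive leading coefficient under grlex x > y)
2*x*y^2 - 3*x*y - 2*x

The degree is 3 — a generic line meets the curve in up to 3 points.
From the axis intercepts and sections: the visible y-axis segment lies entirely on the curve; one x-axis crossing is at x = 0.
Matching integer coefficients to the picture gives p.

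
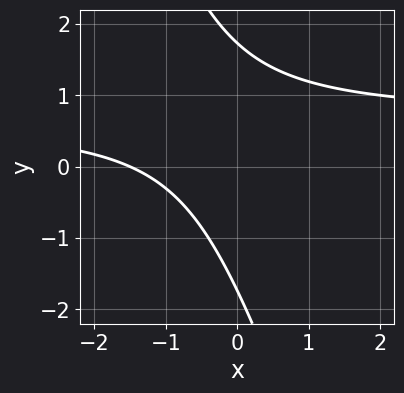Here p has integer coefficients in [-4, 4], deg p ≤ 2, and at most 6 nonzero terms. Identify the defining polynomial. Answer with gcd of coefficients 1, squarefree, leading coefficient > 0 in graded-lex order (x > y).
3*x*y + y^2 - 2*x - 3

1. The degree is 2 — no degree-1 curve has this shape.
2. The integer polynomial consistent with all of this is the stated p.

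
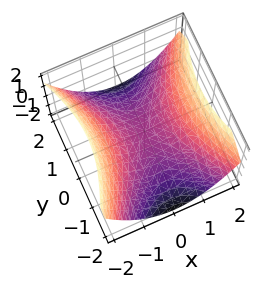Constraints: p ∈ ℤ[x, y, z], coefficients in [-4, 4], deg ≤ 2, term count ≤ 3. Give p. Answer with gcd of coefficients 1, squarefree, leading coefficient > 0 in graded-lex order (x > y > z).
First, the degree is 2 — a hyperbolic paraboloid; a quadric.
Then, symmetries: the y ↦ −y reflection is a symmetry, so y appears only in even powers; it's symmetric under x → −x, forcing even powers of x.
Next, observable constraints: it meets the y-axis at y = 0 (among the integer gridlines); it meets the z-axis at z = 0 (among the integer gridlines); it crosses the x-axis at the gridline x = 0.
Finally, solving for integer coefficients yields p as stated.

2*x^2 - y^2 - 3*z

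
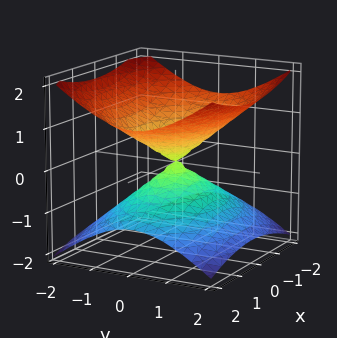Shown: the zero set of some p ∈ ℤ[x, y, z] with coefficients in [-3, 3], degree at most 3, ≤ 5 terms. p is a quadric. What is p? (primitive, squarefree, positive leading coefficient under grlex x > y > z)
deg p = 2. A double cone through the origin; a quadric.
Symmetries: it's symmetric under z → −z, forcing even powers of z; it's symmetric under y → −y, forcing even powers of y; the x ↦ −x reflection is a symmetry, so x appears only in even powers.
From the visible intercepts: it meets the x-axis at x = 0 (among the integer gridlines); one y-axis crossing is at y = 0.
Matching integer coefficients to the picture gives p.

x^2 + 2*y^2 - 3*z^2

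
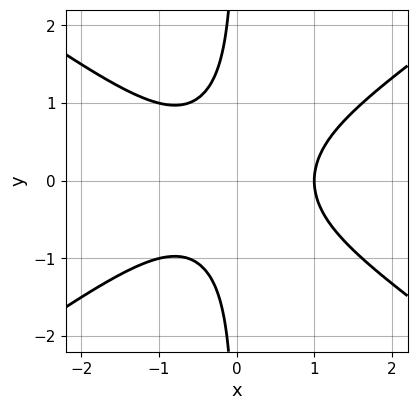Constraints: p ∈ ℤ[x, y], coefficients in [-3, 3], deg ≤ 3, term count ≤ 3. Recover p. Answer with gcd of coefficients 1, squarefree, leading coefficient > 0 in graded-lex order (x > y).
x^3 - 2*x*y^2 - 1

(a) The degree is 3 — a generic line meets the curve in up to 3 points.
(b) Symmetries: it's symmetric under y → −y, forcing even powers of y.
(c) From the visible intercepts: it crosses the x-axis at the gridline x = 1; no y-intercept at any integer in the box.
(d) Together with the visible shape, these determine p as stated.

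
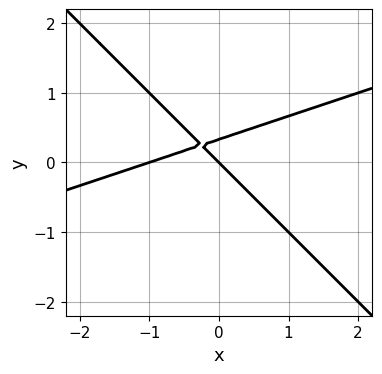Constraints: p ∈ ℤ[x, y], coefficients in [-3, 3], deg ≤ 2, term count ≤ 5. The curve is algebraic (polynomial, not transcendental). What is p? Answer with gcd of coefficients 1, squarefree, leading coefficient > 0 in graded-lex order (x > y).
First, the degree is 2 — the shape is more complex than any degree-1 curve.
Then, observable constraints: it meets the y-axis at y = 0 (among the integer gridlines); among the integer gridlines, it crosses the x-axis at x ∈ {-1, 0}.
Finally, the integer polynomial consistent with all of this is the stated p.

x^2 - 2*x*y - 3*y^2 + x + y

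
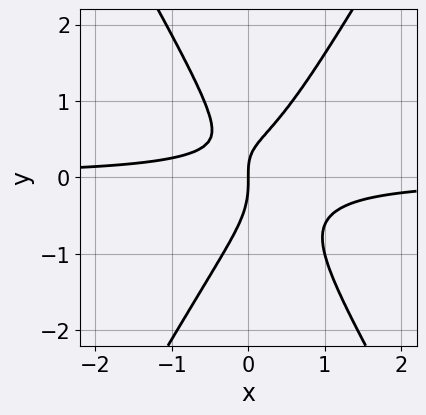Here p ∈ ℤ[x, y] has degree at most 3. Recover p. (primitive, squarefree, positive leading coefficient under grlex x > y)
3*x^2*y - y^3 - x*y + x

The degree is 3 — no degree-2 curve has this shape.
Against the integer gridlines: one y-axis crossing is at y = 0; one x-axis crossing is at x = 0.
Together with the visible shape, these determine p as stated.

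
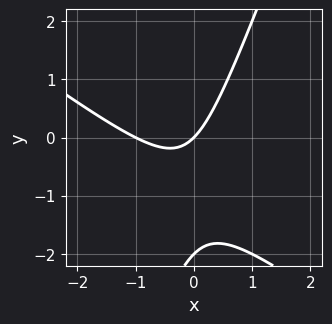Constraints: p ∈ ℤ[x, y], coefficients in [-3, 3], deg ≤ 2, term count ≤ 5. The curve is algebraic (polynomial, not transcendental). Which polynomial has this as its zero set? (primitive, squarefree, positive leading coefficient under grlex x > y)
2*x^2 + 2*x*y - y^2 + 2*x - 2*y

(a) deg p = 2.
(b) Against the integer gridlines: the y-axis gridline crossings are at y ∈ {-2, 0}; the x-axis gridline crossings are at x ∈ {-1, 0}.
(c) Together with the visible shape, these determine p as stated.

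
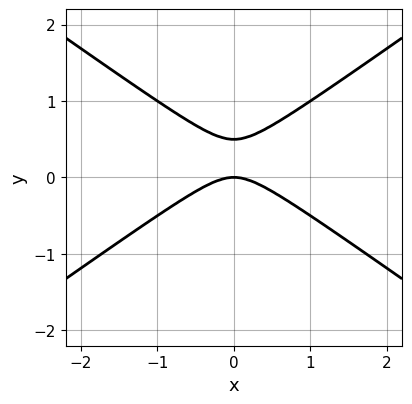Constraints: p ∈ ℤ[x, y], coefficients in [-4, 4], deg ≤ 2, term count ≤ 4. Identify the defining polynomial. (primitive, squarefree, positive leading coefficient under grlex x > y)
x^2 - 2*y^2 + y

First, deg p = 2.
Next, symmetries: it's symmetric under x → −x, forcing even powers of x.
Next, observable constraints: it meets the x-axis at x = 0 (among the integer gridlines); one y-axis crossing is at y = 0.
Finally, assembling these constraints gives the stated polynomial.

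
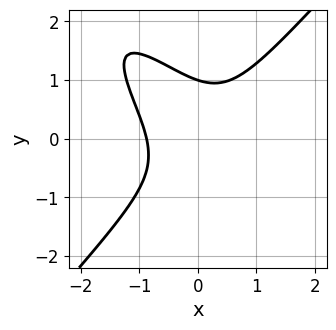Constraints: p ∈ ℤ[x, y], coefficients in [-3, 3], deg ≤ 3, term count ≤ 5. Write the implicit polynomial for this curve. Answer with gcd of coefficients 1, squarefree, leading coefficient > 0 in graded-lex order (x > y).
3*x^3 + 2*x^2*y - 2*x*y^2 - 2*y^3 + 2

First, the degree is 3 — a generic line meets the curve in up to 3 points.
Then, from the visible intercepts: it crosses the y-axis at the gridline y = 1.
Finally, putting this together gives p.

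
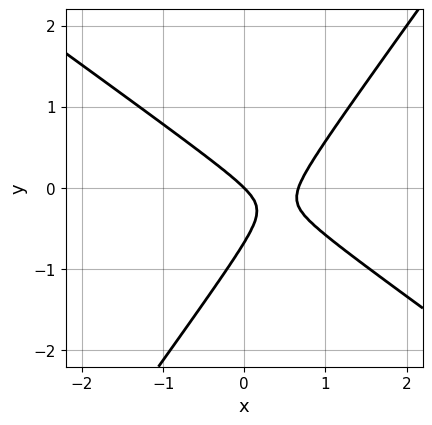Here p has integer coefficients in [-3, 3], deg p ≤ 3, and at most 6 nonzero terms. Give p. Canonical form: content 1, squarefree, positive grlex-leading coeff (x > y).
(a) Degree: no degree-1 curve has this shape, so deg p = 2.
(b) Reading off the gridlines: it meets the y-axis at y = 0 (among the integer gridlines); one x-axis crossing is at x = 0.
(c) Assembling these constraints gives the stated polynomial.

3*x^2 + 2*x*y - 3*y^2 - 2*x - 2*y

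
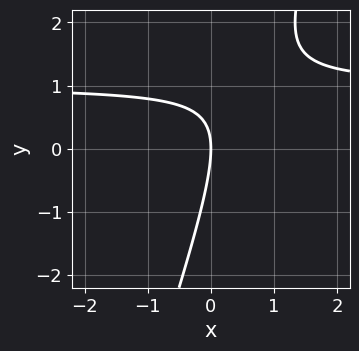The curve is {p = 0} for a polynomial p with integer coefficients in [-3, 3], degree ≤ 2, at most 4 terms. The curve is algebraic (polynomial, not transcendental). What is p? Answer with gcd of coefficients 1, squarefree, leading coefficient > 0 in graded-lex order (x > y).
3*x*y - y^2 - 3*x

(a) Degree: the shape is more complex than any degree-1 curve, so deg p = 2.
(b) Observable constraints: it crosses the y-axis at the gridline y = 0; it meets the x-axis at x = 0 (among the integer gridlines).
(c) Assembling these constraints gives the stated polynomial.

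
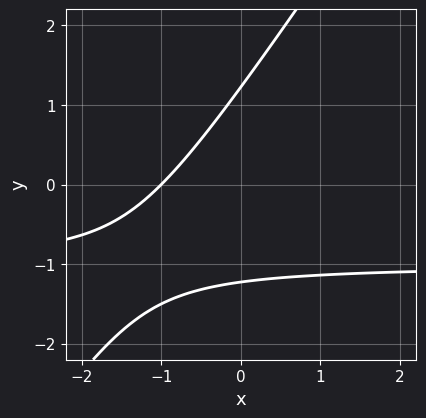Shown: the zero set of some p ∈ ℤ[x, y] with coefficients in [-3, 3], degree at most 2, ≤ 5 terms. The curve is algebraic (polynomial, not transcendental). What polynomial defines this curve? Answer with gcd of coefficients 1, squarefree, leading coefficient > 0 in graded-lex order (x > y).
First, the degree is 2 — a generic line meets the curve in up to 2 points.
Next, from the visible intercepts: it meets the x-axis at x = -1 (among the integer gridlines).
Finally, putting this together gives p.

3*x*y - 2*y^2 + 3*x + 3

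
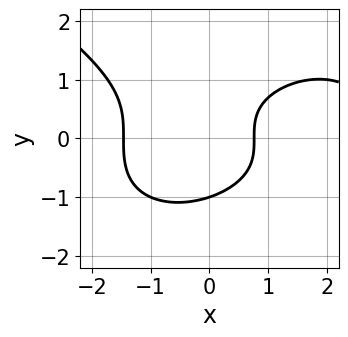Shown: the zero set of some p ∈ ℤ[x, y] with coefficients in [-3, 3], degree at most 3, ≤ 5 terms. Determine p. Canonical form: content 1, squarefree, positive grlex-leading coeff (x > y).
First, deg p = 3.
Next, reading off the gridlines: it meets the y-axis at y = -1 (among the integer gridlines).
Finally, the integer polynomial consistent with all of this is the stated p.

x^3 + 3*y^3 - 2*x^2 - 3*x + 3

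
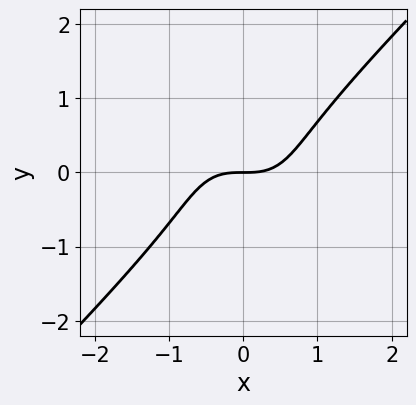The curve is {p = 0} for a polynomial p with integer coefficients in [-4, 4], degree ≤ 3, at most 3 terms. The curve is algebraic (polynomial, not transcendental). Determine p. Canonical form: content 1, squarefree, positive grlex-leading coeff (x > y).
x^3 - y^3 - y

(a) The degree is 3 — no degree-2 curve has this shape.
(b) From the visible intercepts: it meets the y-axis at y = 0 (among the integer gridlines); it meets the x-axis at x = 0 (among the integer gridlines).
(c) The integer polynomial consistent with all of this is the stated p.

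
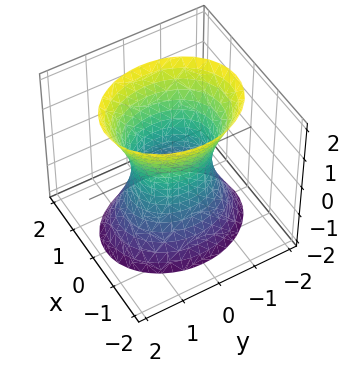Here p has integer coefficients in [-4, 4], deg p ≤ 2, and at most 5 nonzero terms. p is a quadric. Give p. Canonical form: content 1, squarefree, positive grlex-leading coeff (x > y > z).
First, degree: one connected sheet with a waist; a quadric, so deg p = 2.
Next, symmetries: mirror symmetry x ↦ −x ⇒ only even powers of x; it's symmetric under y → −y, forcing even powers of y; it's symmetric under z → −z, forcing even powers of z.
Next, observable constraints: among the integer gridlines, it crosses the y-axis at y ∈ {-1, 1}; it misses every integer gridline on the z-axis.
Finally, assembling these constraints gives the stated polynomial.

3*x^2 + 2*y^2 - z^2 - 2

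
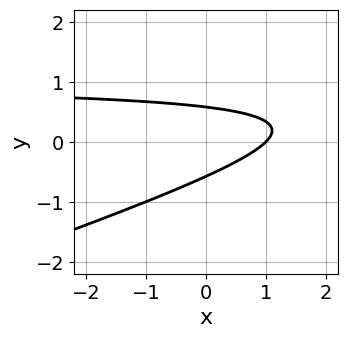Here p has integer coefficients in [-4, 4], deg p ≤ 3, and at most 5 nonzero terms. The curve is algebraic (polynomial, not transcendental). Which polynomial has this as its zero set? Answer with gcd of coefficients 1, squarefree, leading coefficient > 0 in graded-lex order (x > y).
(a) The degree is 2 — a generic line meets the curve in up to 2 points.
(b) From the visible intercepts: it meets the x-axis at x = 1 (among the integer gridlines).
(c) Matching integer coefficients to the picture gives p.

x*y - 3*y^2 - x + 1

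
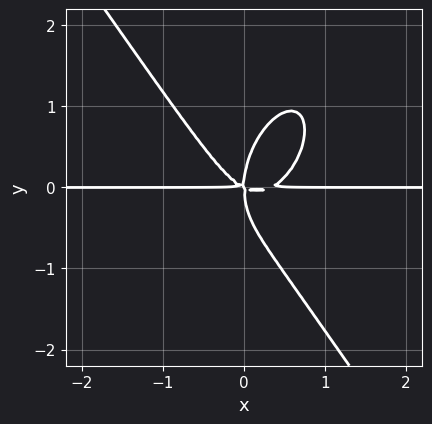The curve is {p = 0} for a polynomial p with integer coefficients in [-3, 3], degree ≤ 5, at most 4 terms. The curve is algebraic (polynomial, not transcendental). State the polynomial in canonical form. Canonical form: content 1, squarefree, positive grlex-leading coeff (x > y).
1. deg p = 4.
2. From the visible intercepts: the visible x-axis segment lies entirely on the curve.
3. Assembling these constraints gives the stated polynomial.

3*x^3*y + y^4 - x^2*y - 2*x*y^2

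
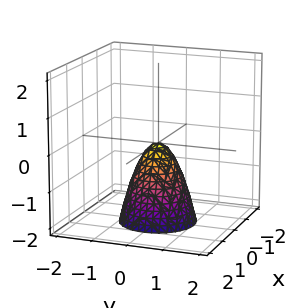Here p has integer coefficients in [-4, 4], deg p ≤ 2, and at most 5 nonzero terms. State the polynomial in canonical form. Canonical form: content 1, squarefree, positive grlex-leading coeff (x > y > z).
First, deg p = 2. A paraboloid; a quadric.
Next, by symmetry, the surface is invariant under rotation about z: p = q(x² + y², z).
Then, against the integer gridlines: one x-axis crossing is at x = 0; it meets the z-axis at z = 0 (among the integer gridlines); it meets the y-axis at y = 0 (among the integer gridlines); a circular section at z = -1 has radius between 0 and 1.
Finally, these observations pin down the coefficients.

2*x^2 + 2*y^2 + z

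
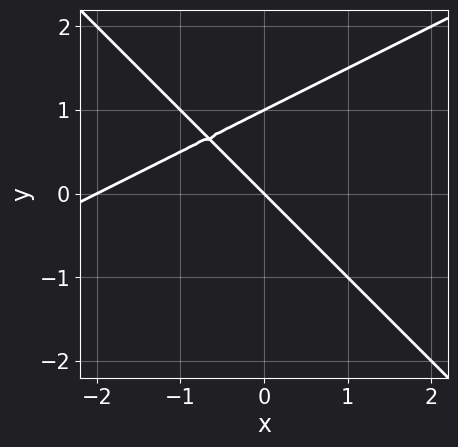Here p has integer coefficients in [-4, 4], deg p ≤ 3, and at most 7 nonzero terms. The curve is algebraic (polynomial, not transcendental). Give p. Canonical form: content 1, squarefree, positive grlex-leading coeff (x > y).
x^2 - x*y - 2*y^2 + 2*x + 2*y

(a) Degree: the shape is more complex than any degree-1 curve, so deg p = 2.
(b) Checking where it meets the axes: the x-axis gridline crossings are at x ∈ {-2, 0}; the y-axis gridline crossings are at y ∈ {0, 1}.
(c) Matching integer coefficients to the picture gives p.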